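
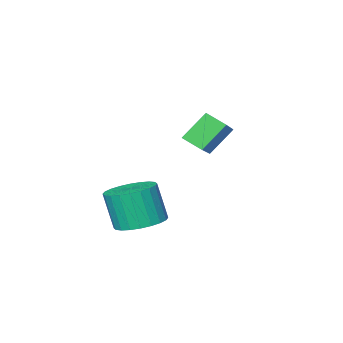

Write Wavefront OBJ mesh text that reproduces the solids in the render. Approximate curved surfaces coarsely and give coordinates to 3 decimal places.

v -0.972 -4.265 0.424
v 0.229 -2.91 1.407
v -1.372 -3.604 0.002
v -0.171 -2.249 0.985
v -0.049 -4.351 -0.585
v 1.152 -2.996 0.398
v -0.449 -3.69 -1.007
v 0.752 -2.335 -0.024
v 3.277 -2.186 -2.815
v 4.204 -2.281 -2.938
v 4.351 -2.749 -1.468
v 3.423 -2.654 -1.345
v 4.182 -1.933 -2.825
v 4.329 -2.401 -1.355
v 4.022 -1.623 -2.71
v 4.169 -2.091 -1.24
v 3.749 -1.399 -2.612
v 3.896 -1.867 -1.141
v 3.404 -1.295 -2.544
v 3.551 -1.763 -1.074
v 3.039 -1.326 -2.518
v 3.186 -1.794 -1.048
v 2.711 -1.489 -2.537
v 2.858 -1.957 -1.066
v 2.469 -1.757 -2.598
v 2.616 -2.225 -1.128
v 2.349 -2.091 -2.692
v 2.496 -2.559 -1.222
v 2.371 -2.439 -2.805
v 2.518 -2.907 -1.335
v 2.531 -2.749 -2.92
v 2.678 -3.217 -1.45
v 2.804 -2.973 -3.019
v 2.951 -3.441 -1.548
v 3.149 -3.077 -3.086
v 3.296 -3.545 -1.616
v 3.514 -3.046 -3.112
v 3.661 -3.514 -1.642
v 3.842 -2.883 -3.094
v 3.989 -3.351 -1.623
v 4.084 -2.615 -3.032
v 4.231 -3.083 -1.562
f 2 4 1
f 5 2 1
f 1 4 3
f 3 5 1
f 2 8 4
f 6 2 5
f 6 8 2
f 4 8 3
f 7 5 3
f 3 8 7
f 7 6 5
f 8 6 7
f 10 9 13
f 10 13 11
f 11 13 14
f 11 14 12
f 13 9 15
f 13 15 14
f 14 15 16
f 14 16 12
f 15 9 17
f 15 17 16
f 16 17 18
f 16 18 12
f 17 9 19
f 17 19 18
f 18 19 20
f 18 20 12
f 19 9 21
f 19 21 20
f 20 21 22
f 20 22 12
f 21 9 23
f 21 23 22
f 22 23 24
f 22 24 12
f 23 9 25
f 23 25 24
f 24 25 26
f 24 26 12
f 25 9 27
f 25 27 26
f 26 27 28
f 26 28 12
f 27 9 29
f 27 29 28
f 28 29 30
f 28 30 12
f 29 9 31
f 29 31 30
f 30 31 32
f 30 32 12
f 31 9 33
f 31 33 32
f 32 33 34
f 32 34 12
f 33 9 35
f 33 35 34
f 34 35 36
f 34 36 12
f 35 9 37
f 35 37 36
f 36 37 38
f 36 38 12
f 37 9 39
f 37 39 38
f 38 39 40
f 38 40 12
f 39 9 41
f 39 41 40
f 40 41 42
f 40 42 12
f 41 9 10
f 41 10 42
f 42 10 11
f 42 11 12



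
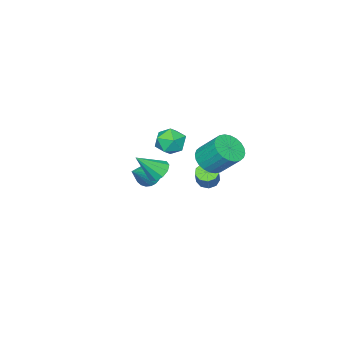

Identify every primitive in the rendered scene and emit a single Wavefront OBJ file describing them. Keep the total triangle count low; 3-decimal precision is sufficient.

v 2.791 0.446 2.174
v 3.125 -0.024 1.65
v 3.869 -0.206 3.446
v 3.37 0.391 1.655
v 3.394 0.827 1.858
v 3.187 1.118 2.183
v 2.829 1.152 2.504
v 2.456 0.916 2.699
v 2.212 0.501 2.694
v 2.188 0.065 2.49
v 2.395 -0.226 2.166
v 2.752 -0.26 1.845
v 1.161 2.67 3.232
v 2.075 3.005 3.053
v 1.893 4.205 4.368
v 0.979 3.87 4.548
v 1.865 3.229 2.819
v 1.684 4.43 4.134
v 1.548 3.369 2.648
v 1.367 4.569 3.963
v 1.172 3.402 2.566
v 0.991 4.602 3.881
v 0.795 3.323 2.585
v 0.613 4.524 3.901
v 0.473 3.146 2.703
v 0.291 4.346 4.018
v 0.255 2.895 2.901
v 0.074 4.096 4.217
v 0.176 2.611 3.15
v -0.006 3.811 4.466
v 0.247 2.335 3.412
v 0.065 3.535 4.727
v 0.456 2.11 3.646
v 0.275 3.311 4.961
v 0.773 1.971 3.817
v 0.592 3.171 5.132
v 1.149 1.938 3.899
v 0.968 3.138 5.214
v 1.527 2.016 3.879
v 1.345 3.217 5.195
v 1.849 2.194 3.762
v 1.667 3.394 5.077
v 2.066 2.444 3.563
v 1.885 3.645 4.879
v 2.146 2.729 3.314
v 1.964 3.929 4.63
v -0.849 -3.718 -1.611
v -0.533 -3.198 -2.146
v 0.729 -3.502 -0.469
v -0.708 -2.993 -1.943
v -0.907 -2.913 -1.683
v -1.096 -2.973 -1.411
v -1.242 -3.161 -1.173
v -1.32 -3.446 -1.011
v -1.317 -3.777 -0.953
v -1.233 -4.099 -1.008
v -1.083 -4.354 -1.168
v -0.892 -4.5 -1.404
v -0.694 -4.51 -1.676
v -0.522 -4.383 -1.937
v -0.407 -4.142 -2.141
v -0.369 -3.827 -2.254
v -0.413 -3.493 -2.256
v -1.388 0.315 -0.493
v -0.813 0.303 -0.836
v -0.156 0.794 0.25
v -0.732 0.805 0.593
v -1.021 0.708 -0.892
v -0.364 1.198 0.193
v -1.401 0.928 -0.762
v -0.745 1.418 0.324
v -1.775 0.862 -0.506
v -1.119 1.352 0.58
v -1.968 0.539 -0.244
v -1.312 1.03 0.842
v -1.89 0.112 -0.098
v -1.234 0.602 0.988
v -1.577 -0.22 -0.137
v -0.921 0.27 0.949
v -1.176 -0.302 -0.343
v -0.519 0.188 0.743
v -0.874 -0.096 -0.618
v -0.217 0.395 0.467
v 0.255 -0.745 2.942
v 0.648 -1.108 2.086
v -1.048 -1.712 2.754
v -0.655 -2.075 1.898
v -0.227 -2.298 2.784
v 0.579 -1.7 2.901
v -0.979 -1.12 1.939
v -0.173 -0.522 2.056
v -0.114 -1.34 1.466
v 0.35 -2.068 1.989
v -0.75 -0.752 2.851
v -0.286 -1.48 3.374
f 2 1 4
f 2 4 3
f 4 1 5
f 4 5 3
f 5 1 6
f 5 6 3
f 6 1 7
f 6 7 3
f 7 1 8
f 7 8 3
f 8 1 9
f 8 9 3
f 9 1 10
f 9 10 3
f 10 1 11
f 10 11 3
f 11 1 12
f 11 12 3
f 12 1 2
f 12 2 3
f 14 13 17
f 14 17 15
f 15 17 18
f 15 18 16
f 17 13 19
f 17 19 18
f 18 19 20
f 18 20 16
f 19 13 21
f 19 21 20
f 20 21 22
f 20 22 16
f 21 13 23
f 21 23 22
f 22 23 24
f 22 24 16
f 23 13 25
f 23 25 24
f 24 25 26
f 24 26 16
f 25 13 27
f 25 27 26
f 26 27 28
f 26 28 16
f 27 13 29
f 27 29 28
f 28 29 30
f 28 30 16
f 29 13 31
f 29 31 30
f 30 31 32
f 30 32 16
f 31 13 33
f 31 33 32
f 32 33 34
f 32 34 16
f 33 13 35
f 33 35 34
f 34 35 36
f 34 36 16
f 35 13 37
f 35 37 36
f 36 37 38
f 36 38 16
f 37 13 39
f 37 39 38
f 38 39 40
f 38 40 16
f 39 13 41
f 39 41 40
f 40 41 42
f 40 42 16
f 41 13 43
f 41 43 42
f 42 43 44
f 42 44 16
f 43 13 45
f 43 45 44
f 44 45 46
f 44 46 16
f 45 13 14
f 45 14 46
f 46 14 15
f 46 15 16
f 48 47 50
f 48 50 49
f 50 47 51
f 50 51 49
f 51 47 52
f 51 52 49
f 52 47 53
f 52 53 49
f 53 47 54
f 53 54 49
f 54 47 55
f 54 55 49
f 55 47 56
f 55 56 49
f 56 47 57
f 56 57 49
f 57 47 58
f 57 58 49
f 58 47 59
f 58 59 49
f 59 47 60
f 59 60 49
f 60 47 61
f 60 61 49
f 61 47 62
f 61 62 49
f 62 47 63
f 62 63 49
f 63 47 48
f 63 48 49
f 65 64 68
f 65 68 66
f 66 68 69
f 66 69 67
f 68 64 70
f 68 70 69
f 69 70 71
f 69 71 67
f 70 64 72
f 70 72 71
f 71 72 73
f 71 73 67
f 72 64 74
f 72 74 73
f 73 74 75
f 73 75 67
f 74 64 76
f 74 76 75
f 75 76 77
f 75 77 67
f 76 64 78
f 76 78 77
f 77 78 79
f 77 79 67
f 78 64 80
f 78 80 79
f 79 80 81
f 79 81 67
f 80 64 82
f 80 82 81
f 81 82 83
f 81 83 67
f 82 64 65
f 82 65 83
f 83 65 66
f 83 66 67
f 84 95 89
f 84 89 85
f 84 85 91
f 84 91 94
f 84 94 95
f 85 89 93
f 89 95 88
f 95 94 86
f 94 91 90
f 91 85 92
f 87 93 88
f 87 88 86
f 87 86 90
f 87 90 92
f 87 92 93
f 88 93 89
f 86 88 95
f 90 86 94
f 92 90 91
f 93 92 85



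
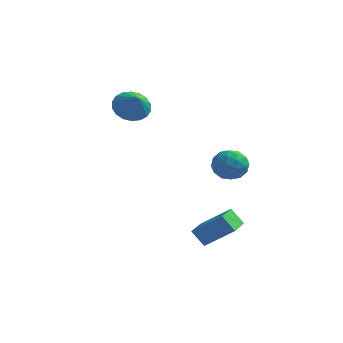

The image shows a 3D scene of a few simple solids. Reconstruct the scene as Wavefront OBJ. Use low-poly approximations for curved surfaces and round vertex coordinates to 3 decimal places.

v -3.008 0.06 2.339
v -2.233 0.753 2.325
v -2.312 -0.7 3.301
v -2.512 0.917 2.656
v -2.89 0.911 2.924
v -3.29 0.736 3.076
v -3.635 0.428 3.082
v -3.856 0.046 2.941
v -3.909 -0.333 2.68
v -3.783 -0.634 2.352
v -3.504 -0.798 2.021
v -3.127 -0.792 1.753
v -2.726 -0.617 1.601
v -2.381 -0.309 1.595
v -2.16 0.073 1.736
v -2.108 0.452 1.997
v 3.055 -0.799 0.319
v 3.801 -1.355 -0.046
v 1.979 -1.825 -0.314
v 2.725 -2.381 -0.679
v 2.569 -2.34 0.307
v 3.234 -1.705 0.698
v 2.546 -1.475 -1.058
v 3.211 -0.84 -0.667
v 3.486 -1.773 -0.897
v 3.5 -2.307 -0.053
v 2.28 -0.873 -0.307
v 2.294 -1.407 0.537
v 3.522 -0.986 0.192
v 2.258 -2.194 -0.552
v 2.166 -2.169 0.028
v 2.604 -2.496 -0.187
v 3.189 -1.193 0.629
v 3.627 -1.519 0.415
v 2.904 -2.098 0.622
v 2.153 -1.661 -0.775
v 2.591 -1.987 -0.989
v 3.176 -0.684 -0.173
v 3.614 -1.011 -0.388
v 2.876 -1.082 -0.982
v 3.775 -1.559 -0.523
v 3.143 -2.162 -0.895
v 3.038 -1.63 -1.118
v 3.429 -1.257 -0.888
v 3.784 -1.873 -0.027
v 3.151 -2.477 -0.399
v 3.06 -2.452 0.181
v 3.451 -2.079 0.41
v 3.599 -2.119 -0.527
v 2.629 -0.703 0.039
v 1.996 -1.307 -0.333
v 2.329 -1.101 -0.77
v 2.72 -0.728 -0.541
v 2.637 -1.018 0.535
v 2.005 -1.621 0.163
v 2.351 -1.923 0.528
v 2.742 -1.55 0.758
v 2.181 -1.061 0.167
v 1.643 -3.667 -4.075
v 3.165 -3.512 -2.834
v 1.617 -2.255 -4.219
v 3.139 -2.099 -2.978
v 2.341 -3.741 -4.922
v 3.863 -3.585 -3.681
v 2.315 -2.328 -5.066
v 3.837 -2.173 -3.825
f 2 1 4
f 2 4 3
f 4 1 5
f 4 5 3
f 5 1 6
f 5 6 3
f 6 1 7
f 6 7 3
f 7 1 8
f 7 8 3
f 8 1 9
f 8 9 3
f 9 1 10
f 9 10 3
f 10 1 11
f 10 11 3
f 11 1 12
f 11 12 3
f 12 1 13
f 12 13 3
f 13 1 14
f 13 14 3
f 14 1 15
f 14 15 3
f 15 1 16
f 15 16 3
f 16 1 2
f 16 2 3
f 17 54 33
f 54 28 57
f 33 57 22
f 54 57 33
f 17 33 29
f 33 22 34
f 29 34 18
f 33 34 29
f 17 29 38
f 29 18 39
f 38 39 24
f 29 39 38
f 17 38 50
f 38 24 53
f 50 53 27
f 38 53 50
f 17 50 54
f 50 27 58
f 54 58 28
f 50 58 54
f 18 34 45
f 34 22 48
f 45 48 26
f 34 48 45
f 22 57 35
f 57 28 56
f 35 56 21
f 57 56 35
f 28 58 55
f 58 27 51
f 55 51 19
f 58 51 55
f 27 53 52
f 53 24 40
f 52 40 23
f 53 40 52
f 24 39 44
f 39 18 41
f 44 41 25
f 39 41 44
f 20 46 32
f 46 26 47
f 32 47 21
f 46 47 32
f 20 32 30
f 32 21 31
f 30 31 19
f 32 31 30
f 20 30 37
f 30 19 36
f 37 36 23
f 30 36 37
f 20 37 42
f 37 23 43
f 42 43 25
f 37 43 42
f 20 42 46
f 42 25 49
f 46 49 26
f 42 49 46
f 21 47 35
f 47 26 48
f 35 48 22
f 47 48 35
f 19 31 55
f 31 21 56
f 55 56 28
f 31 56 55
f 23 36 52
f 36 19 51
f 52 51 27
f 36 51 52
f 25 43 44
f 43 23 40
f 44 40 24
f 43 40 44
f 26 49 45
f 49 25 41
f 45 41 18
f 49 41 45
f 60 62 59
f 63 60 59
f 59 62 61
f 61 63 59
f 60 66 62
f 64 60 63
f 64 66 60
f 62 66 61
f 65 63 61
f 61 66 65
f 65 64 63
f 66 64 65



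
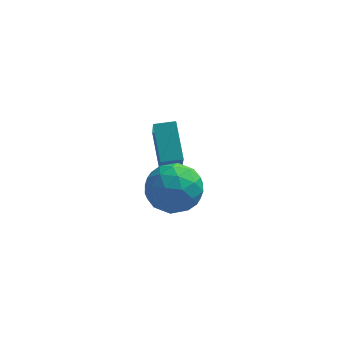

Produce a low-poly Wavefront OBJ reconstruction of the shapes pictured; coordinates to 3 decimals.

v -2.574 2.808 0.254
v -2.405 1.471 1.904
v -2.98 4.15 1.384
v -2.81 2.813 3.033
v -1.71 3.007 0.327
v -1.54 1.67 1.976
v -2.115 4.349 1.456
v -1.946 3.012 3.106
v -2.054 -0.065 1.811
v -0.905 -0.303 1.915
v -2.455 -1.477 3.025
v -1.306 -1.715 3.129
v -1.744 -0.717 3.575
v -1.495 0.156 2.824
v -1.865 -1.936 2.116
v -1.616 -1.063 1.365
v -0.788 -1.459 2.103
v -0.713 -0.705 3.005
v -2.647 -1.075 1.935
v -2.572 -0.321 2.837
v -1.444 -0.06 1.756
v -1.916 -1.72 3.184
v -2.173 -1.133 3.446
v -1.498 -1.273 3.507
v -1.791 0.21 2.291
v -1.116 0.07 2.352
v -1.609 -0.173 3.328
v -2.244 -1.85 2.588
v -1.569 -1.99 2.649
v -1.862 -0.507 1.433
v -1.187 -0.647 1.494
v -1.751 -1.607 1.612
v -0.7 -0.879 1.928
v -0.936 -1.71 2.641
v -1.264 -1.84 2.046
v -1.118 -1.326 1.605
v -0.656 -0.436 2.458
v -0.892 -1.267 3.171
v -1.149 -0.68 3.434
v -1.003 -0.166 2.993
v -0.587 -1.116 2.568
v -2.468 -0.513 1.769
v -2.704 -1.344 2.482
v -2.357 -1.614 1.947
v -2.211 -1.1 1.506
v -2.424 -0.07 2.299
v -2.66 -0.901 3.012
v -2.242 -0.454 3.335
v -2.096 0.06 2.894
v -2.773 -0.664 2.372
f 2 4 1
f 5 2 1
f 1 4 3
f 3 5 1
f 2 8 4
f 6 2 5
f 6 8 2
f 4 8 3
f 7 5 3
f 3 8 7
f 7 6 5
f 8 6 7
f 9 46 25
f 46 20 49
f 25 49 14
f 46 49 25
f 9 25 21
f 25 14 26
f 21 26 10
f 25 26 21
f 9 21 30
f 21 10 31
f 30 31 16
f 21 31 30
f 9 30 42
f 30 16 45
f 42 45 19
f 30 45 42
f 9 42 46
f 42 19 50
f 46 50 20
f 42 50 46
f 10 26 37
f 26 14 40
f 37 40 18
f 26 40 37
f 14 49 27
f 49 20 48
f 27 48 13
f 49 48 27
f 20 50 47
f 50 19 43
f 47 43 11
f 50 43 47
f 19 45 44
f 45 16 32
f 44 32 15
f 45 32 44
f 16 31 36
f 31 10 33
f 36 33 17
f 31 33 36
f 12 38 24
f 38 18 39
f 24 39 13
f 38 39 24
f 12 24 22
f 24 13 23
f 22 23 11
f 24 23 22
f 12 22 29
f 22 11 28
f 29 28 15
f 22 28 29
f 12 29 34
f 29 15 35
f 34 35 17
f 29 35 34
f 12 34 38
f 34 17 41
f 38 41 18
f 34 41 38
f 13 39 27
f 39 18 40
f 27 40 14
f 39 40 27
f 11 23 47
f 23 13 48
f 47 48 20
f 23 48 47
f 15 28 44
f 28 11 43
f 44 43 19
f 28 43 44
f 17 35 36
f 35 15 32
f 36 32 16
f 35 32 36
f 18 41 37
f 41 17 33
f 37 33 10
f 41 33 37



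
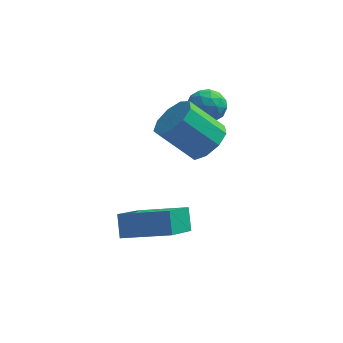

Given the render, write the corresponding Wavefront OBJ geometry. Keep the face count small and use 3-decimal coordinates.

v -0.4 -1.87 -1.67
v -0.557 -1.38 -1.006
v -0.05 -0.484 -2.609
v -0.207 0.006 -1.945
v 1.147 -1.966 -1.235
v 0.99 -1.476 -0.571
v 1.497 -0.58 -2.174
v 1.34 -0.09 -1.51
v 1.737 1.085 0.601
v 2.295 0.997 1.139
v 1.241 0.907 2.217
v 0.683 0.995 1.679
v 2.184 1.515 1.074
v 1.13 1.424 2.152
v 1.864 1.832 0.788
v 0.81 1.741 1.866
v 1.485 1.799 0.414
v 0.431 1.709 1.492
v 1.223 1.433 0.128
v 0.17 1.342 1.206
v 1.202 0.904 0.063
v 0.148 0.813 1.141
v 1.431 0.459 0.25
v 0.378 0.369 1.328
v 1.803 0.308 0.601
v 0.75 0.218 1.679
v 2.144 0.52 0.952
v 1.091 0.43 2.03
v 0.943 2.25 1.037
v 1.342 2.664 0.708
v 1.678 2.156 1.812
v 2.077 2.57 1.483
v 1.519 2.797 1.757
v 1.064 2.855 1.279
v 1.956 1.965 1.241
v 1.501 2.023 0.763
v 1.968 2.488 0.835
v 1.698 3.002 1.154
v 1.322 1.818 1.366
v 1.052 2.332 1.685
v 1.078 2.466 0.805
v 1.942 2.354 1.715
v 1.614 2.488 1.877
v 1.848 2.731 1.683
v 0.915 2.578 1.14
v 1.15 2.821 0.947
v 1.253 2.899 1.563
v 1.87 1.999 1.573
v 2.105 2.242 1.38
v 1.172 2.089 0.837
v 1.406 2.332 0.643
v 1.767 1.921 0.957
v 1.681 2.605 0.686
v 2.113 2.55 1.141
v 2.041 2.194 0.999
v 1.774 2.229 0.718
v 1.522 2.907 0.873
v 1.954 2.852 1.329
v 1.626 2.985 1.49
v 1.359 3.019 1.208
v 1.89 2.804 0.948
v 1.066 1.968 1.191
v 1.498 1.913 1.647
v 1.661 1.801 1.312
v 1.394 1.835 1.03
v 0.907 2.27 1.379
v 1.339 2.215 1.834
v 1.246 2.591 1.802
v 0.979 2.626 1.521
v 1.13 2.016 1.572
f 2 4 1
f 5 2 1
f 1 4 3
f 3 5 1
f 2 8 4
f 6 2 5
f 6 8 2
f 4 8 3
f 7 5 3
f 3 8 7
f 7 6 5
f 8 6 7
f 10 9 13
f 10 13 11
f 11 13 14
f 11 14 12
f 13 9 15
f 13 15 14
f 14 15 16
f 14 16 12
f 15 9 17
f 15 17 16
f 16 17 18
f 16 18 12
f 17 9 19
f 17 19 18
f 18 19 20
f 18 20 12
f 19 9 21
f 19 21 20
f 20 21 22
f 20 22 12
f 21 9 23
f 21 23 22
f 22 23 24
f 22 24 12
f 23 9 25
f 23 25 24
f 24 25 26
f 24 26 12
f 25 9 27
f 25 27 26
f 26 27 28
f 26 28 12
f 27 9 10
f 27 10 28
f 28 10 11
f 28 11 12
f 29 66 45
f 66 40 69
f 45 69 34
f 66 69 45
f 29 45 41
f 45 34 46
f 41 46 30
f 45 46 41
f 29 41 50
f 41 30 51
f 50 51 36
f 41 51 50
f 29 50 62
f 50 36 65
f 62 65 39
f 50 65 62
f 29 62 66
f 62 39 70
f 66 70 40
f 62 70 66
f 30 46 57
f 46 34 60
f 57 60 38
f 46 60 57
f 34 69 47
f 69 40 68
f 47 68 33
f 69 68 47
f 40 70 67
f 70 39 63
f 67 63 31
f 70 63 67
f 39 65 64
f 65 36 52
f 64 52 35
f 65 52 64
f 36 51 56
f 51 30 53
f 56 53 37
f 51 53 56
f 32 58 44
f 58 38 59
f 44 59 33
f 58 59 44
f 32 44 42
f 44 33 43
f 42 43 31
f 44 43 42
f 32 42 49
f 42 31 48
f 49 48 35
f 42 48 49
f 32 49 54
f 49 35 55
f 54 55 37
f 49 55 54
f 32 54 58
f 54 37 61
f 58 61 38
f 54 61 58
f 33 59 47
f 59 38 60
f 47 60 34
f 59 60 47
f 31 43 67
f 43 33 68
f 67 68 40
f 43 68 67
f 35 48 64
f 48 31 63
f 64 63 39
f 48 63 64
f 37 55 56
f 55 35 52
f 56 52 36
f 55 52 56
f 38 61 57
f 61 37 53
f 57 53 30
f 61 53 57



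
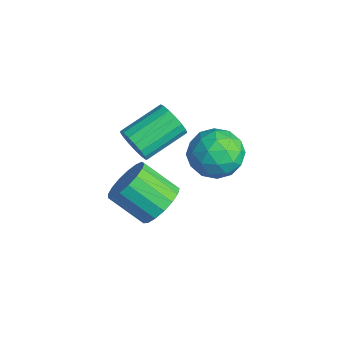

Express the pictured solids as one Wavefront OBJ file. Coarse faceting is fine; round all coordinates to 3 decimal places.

v 1.043 -2.193 3.241
v 1.436 -1.861 2.577
v 1.089 -0.015 3.295
v 0.697 -0.347 3.959
v 1.052 -1.887 2.459
v 0.706 -0.041 3.177
v 0.667 -1.983 2.52
v 0.32 -0.138 3.238
v 0.367 -2.127 2.746
v 0.021 -0.282 3.464
v 0.223 -2.286 3.086
v -0.123 -0.441 3.804
v 0.266 -2.424 3.461
v -0.08 -0.579 4.179
v 0.488 -2.509 3.786
v 0.141 -0.664 4.504
v 0.836 -2.521 3.986
v 0.49 -0.676 4.704
v 1.232 -2.458 4.015
v 0.886 -0.613 4.733
v 1.585 -2.334 3.867
v 1.239 -0.489 4.585
v 1.814 -2.178 3.576
v 1.467 -0.333 4.293
v 1.866 -2.025 3.208
v 1.519 -0.18 3.925
v 1.729 -1.911 2.847
v 1.383 -0.065 3.565
v 2.112 1.956 1.375
v 2.686 1.334 2.282
v 0.474 0.826 1.638
v 1.048 0.204 2.545
v 0.726 1.39 2.713
v 1.739 2.089 2.551
v 1.421 0.071 1.369
v 2.434 0.77 1.207
v 2.259 0.169 2.279
v 1.83 0.985 3.109
v 1.33 1.175 0.811
v 0.901 1.991 1.641
v 2.543 1.744 1.806
v 0.617 0.416 2.114
v 0.428 1.113 2.213
v 0.766 0.748 2.747
v 1.986 2.188 1.964
v 2.324 1.822 2.497
v 1.172 1.856 2.75
v 0.836 0.338 1.423
v 1.174 -0.028 1.956
v 2.394 1.412 1.173
v 2.732 1.047 1.707
v 1.988 0.304 1.17
v 2.63 0.694 2.337
v 1.667 0.03 2.491
v 1.886 -0.048 1.8
v 2.481 0.362 1.704
v 2.377 1.173 2.825
v 1.414 0.509 2.979
v 1.225 1.206 3.078
v 1.82 1.617 2.983
v 2.126 0.489 2.823
v 1.746 1.651 0.941
v 0.783 0.987 1.095
v 1.34 0.543 0.937
v 1.935 0.954 0.842
v 1.493 2.13 1.429
v 0.53 1.466 1.583
v 0.679 1.798 2.216
v 1.274 2.208 2.12
v 1.034 1.671 1.097
v 4.337 -2.399 2.588
v 5.181 -2.624 3.133
v 4.207 -3.647 4.217
v 3.363 -3.421 3.672
v 5.002 -2.221 3.354
v 4.029 -3.243 4.438
v 4.671 -1.858 3.398
v 3.698 -2.881 4.482
v 4.264 -1.619 3.258
v 3.29 -2.642 4.342
v 3.873 -1.559 2.963
v 2.899 -2.582 4.047
v 3.588 -1.691 2.583
v 2.615 -2.714 3.667
v 3.475 -1.985 2.204
v 2.502 -3.008 3.288
v 3.559 -2.374 1.913
v 2.586 -3.397 2.997
v 3.822 -2.769 1.776
v 2.848 -3.791 2.86
v 4.202 -3.078 1.826
v 3.228 -4.101 2.91
v 4.613 -3.232 2.05
v 3.64 -4.255 3.134
v 4.961 -3.195 2.397
v 3.988 -4.218 3.481
v 5.166 -2.976 2.788
v 4.193 -3.998 3.872
f 2 1 5
f 2 5 3
f 3 5 6
f 3 6 4
f 5 1 7
f 5 7 6
f 6 7 8
f 6 8 4
f 7 1 9
f 7 9 8
f 8 9 10
f 8 10 4
f 9 1 11
f 9 11 10
f 10 11 12
f 10 12 4
f 11 1 13
f 11 13 12
f 12 13 14
f 12 14 4
f 13 1 15
f 13 15 14
f 14 15 16
f 14 16 4
f 15 1 17
f 15 17 16
f 16 17 18
f 16 18 4
f 17 1 19
f 17 19 18
f 18 19 20
f 18 20 4
f 19 1 21
f 19 21 20
f 20 21 22
f 20 22 4
f 21 1 23
f 21 23 22
f 22 23 24
f 22 24 4
f 23 1 25
f 23 25 24
f 24 25 26
f 24 26 4
f 25 1 27
f 25 27 26
f 26 27 28
f 26 28 4
f 27 1 2
f 27 2 28
f 28 2 3
f 28 3 4
f 29 66 45
f 66 40 69
f 45 69 34
f 66 69 45
f 29 45 41
f 45 34 46
f 41 46 30
f 45 46 41
f 29 41 50
f 41 30 51
f 50 51 36
f 41 51 50
f 29 50 62
f 50 36 65
f 62 65 39
f 50 65 62
f 29 62 66
f 62 39 70
f 66 70 40
f 62 70 66
f 30 46 57
f 46 34 60
f 57 60 38
f 46 60 57
f 34 69 47
f 69 40 68
f 47 68 33
f 69 68 47
f 40 70 67
f 70 39 63
f 67 63 31
f 70 63 67
f 39 65 64
f 65 36 52
f 64 52 35
f 65 52 64
f 36 51 56
f 51 30 53
f 56 53 37
f 51 53 56
f 32 58 44
f 58 38 59
f 44 59 33
f 58 59 44
f 32 44 42
f 44 33 43
f 42 43 31
f 44 43 42
f 32 42 49
f 42 31 48
f 49 48 35
f 42 48 49
f 32 49 54
f 49 35 55
f 54 55 37
f 49 55 54
f 32 54 58
f 54 37 61
f 58 61 38
f 54 61 58
f 33 59 47
f 59 38 60
f 47 60 34
f 59 60 47
f 31 43 67
f 43 33 68
f 67 68 40
f 43 68 67
f 35 48 64
f 48 31 63
f 64 63 39
f 48 63 64
f 37 55 56
f 55 35 52
f 56 52 36
f 55 52 56
f 38 61 57
f 61 37 53
f 57 53 30
f 61 53 57
f 72 71 75
f 72 75 73
f 73 75 76
f 73 76 74
f 75 71 77
f 75 77 76
f 76 77 78
f 76 78 74
f 77 71 79
f 77 79 78
f 78 79 80
f 78 80 74
f 79 71 81
f 79 81 80
f 80 81 82
f 80 82 74
f 81 71 83
f 81 83 82
f 82 83 84
f 82 84 74
f 83 71 85
f 83 85 84
f 84 85 86
f 84 86 74
f 85 71 87
f 85 87 86
f 86 87 88
f 86 88 74
f 87 71 89
f 87 89 88
f 88 89 90
f 88 90 74
f 89 71 91
f 89 91 90
f 90 91 92
f 90 92 74
f 91 71 93
f 91 93 92
f 92 93 94
f 92 94 74
f 93 71 95
f 93 95 94
f 94 95 96
f 94 96 74
f 95 71 97
f 95 97 96
f 96 97 98
f 96 98 74
f 97 71 72
f 97 72 98
f 98 72 73
f 98 73 74



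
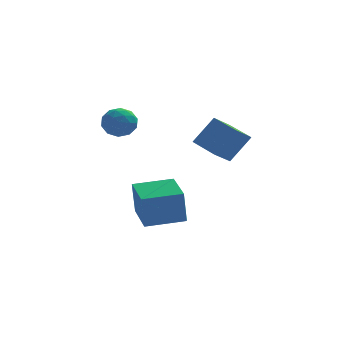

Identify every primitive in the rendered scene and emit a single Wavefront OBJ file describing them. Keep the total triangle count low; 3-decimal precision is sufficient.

v 2.341 0.13 0.524
v 3.288 0.456 1.872
v 1.396 1.225 0.923
v 2.343 1.551 2.271
v 3.057 1.009 -0.191
v 4.004 1.335 1.157
v 2.112 2.104 0.208
v 3.059 2.43 1.556
v -2.662 2.292 1.815
v -1.961 2.788 1.611
v -1.799 1.192 2.109
v -1.098 1.688 1.905
v -1.568 1.867 2.63
v -2.102 2.547 2.449
v -1.658 1.433 1.271
v -2.192 2.113 1.09
v -1.34 2.257 1.274
v -1.284 2.525 2.114
v -2.476 1.455 1.606
v -2.42 1.723 2.446
v -2.387 2.637 1.687
v -1.373 1.343 2.033
v -1.649 1.448 2.459
v -1.237 1.74 2.339
v -2.47 2.495 2.18
v -2.058 2.786 2.059
v -1.827 2.245 2.659
v -1.702 1.194 1.661
v -1.29 1.485 1.54
v -2.523 2.24 1.381
v -2.111 2.532 1.261
v -1.933 1.735 1.061
v -1.61 2.616 1.369
v -1.103 1.969 1.542
v -1.432 1.82 1.17
v -1.746 2.219 1.063
v -1.577 2.774 1.863
v -1.07 2.127 2.036
v -1.347 2.232 2.462
v -1.66 2.632 2.355
v -1.213 2.461 1.665
v -2.69 1.853 1.684
v -2.183 1.206 1.857
v -2.1 1.348 1.365
v -2.413 1.748 1.258
v -2.657 2.011 2.178
v -2.15 1.364 2.351
v -2.014 1.761 2.657
v -2.328 2.16 2.55
v -2.547 1.519 2.055
v -0.801 2.824 -4.983
v -0.941 2.634 -3.178
v -1.274 4.923 -4.798
v -1.414 4.733 -2.994
v 1.154 3.247 -4.786
v 1.014 3.057 -2.982
v 0.681 5.346 -4.602
v 0.541 5.156 -2.797
f 2 4 1
f 5 2 1
f 1 4 3
f 3 5 1
f 2 8 4
f 6 2 5
f 6 8 2
f 4 8 3
f 7 5 3
f 3 8 7
f 7 6 5
f 8 6 7
f 9 46 25
f 46 20 49
f 25 49 14
f 46 49 25
f 9 25 21
f 25 14 26
f 21 26 10
f 25 26 21
f 9 21 30
f 21 10 31
f 30 31 16
f 21 31 30
f 9 30 42
f 30 16 45
f 42 45 19
f 30 45 42
f 9 42 46
f 42 19 50
f 46 50 20
f 42 50 46
f 10 26 37
f 26 14 40
f 37 40 18
f 26 40 37
f 14 49 27
f 49 20 48
f 27 48 13
f 49 48 27
f 20 50 47
f 50 19 43
f 47 43 11
f 50 43 47
f 19 45 44
f 45 16 32
f 44 32 15
f 45 32 44
f 16 31 36
f 31 10 33
f 36 33 17
f 31 33 36
f 12 38 24
f 38 18 39
f 24 39 13
f 38 39 24
f 12 24 22
f 24 13 23
f 22 23 11
f 24 23 22
f 12 22 29
f 22 11 28
f 29 28 15
f 22 28 29
f 12 29 34
f 29 15 35
f 34 35 17
f 29 35 34
f 12 34 38
f 34 17 41
f 38 41 18
f 34 41 38
f 13 39 27
f 39 18 40
f 27 40 14
f 39 40 27
f 11 23 47
f 23 13 48
f 47 48 20
f 23 48 47
f 15 28 44
f 28 11 43
f 44 43 19
f 28 43 44
f 17 35 36
f 35 15 32
f 36 32 16
f 35 32 36
f 18 41 37
f 41 17 33
f 37 33 10
f 41 33 37
f 52 54 51
f 55 52 51
f 51 54 53
f 53 55 51
f 52 58 54
f 56 52 55
f 56 58 52
f 54 58 53
f 57 55 53
f 53 58 57
f 57 56 55
f 58 56 57



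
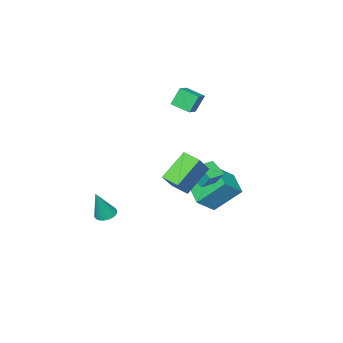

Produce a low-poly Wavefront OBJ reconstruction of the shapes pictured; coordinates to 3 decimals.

v -4.802 1.595 -2.639
v -3.677 1.349 -1.677
v -4.094 2.907 -3.131
v -2.969 2.661 -2.169
v -3.771 0.479 -4.131
v -2.646 0.233 -3.169
v -3.063 1.791 -4.623
v -1.938 1.545 -3.661
v -2.276 2.617 -1.785
v -2.322 1.686 -1.165
v -2.354 3.206 -0.908
v -2.4 2.275 -0.287
v -1.18 2.625 -1.693
v -1.226 1.694 -1.072
v -1.258 3.214 -0.815
v -1.304 2.283 -0.195
v 0.808 2.412 -0.844
v -0.68 2.521 0.473
v 0.657 3.409 -1.097
v -0.831 3.518 0.22
v 2.091 2.962 0.56
v 0.603 3.071 1.877
v 1.94 3.959 0.307
v 0.452 4.068 1.624
v -2.934 -0.962 2.778
v -3.463 -0.78 3.851
v -3.231 0.162 2.442
v -3.759 0.344 3.515
v -2.121 -0.644 3.125
v -2.649 -0.462 4.198
v -2.417 0.48 2.789
v -2.946 0.662 3.862
v 3.483 0.141 -2.808
v 4.062 0.281 -3.013
v 4.117 0.059 -1.072
v 3.971 0.505 -2.969
v 3.806 0.674 -2.901
v 3.592 0.762 -2.818
v 3.361 0.755 -2.734
v 3.149 0.655 -2.662
v 2.987 0.476 -2.611
v 2.901 0.247 -2.591
v 2.904 0.001 -2.603
v 2.995 -0.223 -2.647
v 3.16 -0.392 -2.715
v 3.374 -0.479 -2.798
v 3.605 -0.472 -2.882
v 3.818 -0.372 -2.955
v 3.979 -0.194 -3.005
v 4.065 0.036 -3.025
f 2 4 1
f 5 2 1
f 1 4 3
f 3 5 1
f 2 8 4
f 6 2 5
f 6 8 2
f 4 8 3
f 7 5 3
f 3 8 7
f 7 6 5
f 8 6 7
f 10 12 9
f 13 10 9
f 9 12 11
f 11 13 9
f 10 16 12
f 14 10 13
f 14 16 10
f 12 16 11
f 15 13 11
f 11 16 15
f 15 14 13
f 16 14 15
f 18 20 17
f 21 18 17
f 17 20 19
f 19 21 17
f 18 24 20
f 22 18 21
f 22 24 18
f 20 24 19
f 23 21 19
f 19 24 23
f 23 22 21
f 24 22 23
f 26 28 25
f 29 26 25
f 25 28 27
f 27 29 25
f 26 32 28
f 30 26 29
f 30 32 26
f 28 32 27
f 31 29 27
f 27 32 31
f 31 30 29
f 32 30 31
f 34 33 36
f 34 36 35
f 36 33 37
f 36 37 35
f 37 33 38
f 37 38 35
f 38 33 39
f 38 39 35
f 39 33 40
f 39 40 35
f 40 33 41
f 40 41 35
f 41 33 42
f 41 42 35
f 42 33 43
f 42 43 35
f 43 33 44
f 43 44 35
f 44 33 45
f 44 45 35
f 45 33 46
f 45 46 35
f 46 33 47
f 46 47 35
f 47 33 48
f 47 48 35
f 48 33 49
f 48 49 35
f 49 33 50
f 49 50 35
f 50 33 34
f 50 34 35



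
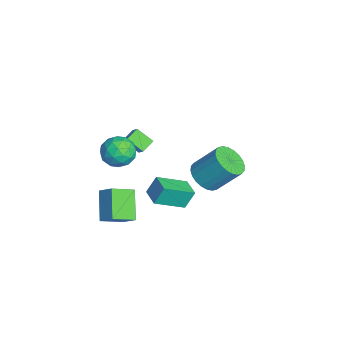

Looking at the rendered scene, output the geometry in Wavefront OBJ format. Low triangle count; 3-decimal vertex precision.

v -1.76 -1.128 2.284
v -1.217 -0.96 2.847
v -1.266 -0.342 1.572
v -0.722 -0.174 2.135
v -1.238 -1.746 1.965
v -0.694 -1.578 2.528
v -0.743 -0.96 1.253
v -0.2 -0.792 1.816
v -3.505 3.141 -3.996
v -2.434 3.044 -4.174
v -2.044 4.381 -2.562
v -3.115 4.479 -2.384
v -2.53 3.374 -4.424
v -2.14 4.711 -2.813
v -2.774 3.668 -4.61
v -2.385 5.005 -2.998
v -3.13 3.882 -4.702
v -2.74 5.22 -3.09
v -3.543 3.984 -4.686
v -3.153 5.321 -3.075
v -3.95 3.957 -4.565
v -3.56 5.295 -2.954
v -4.289 3.806 -4.358
v -3.899 5.144 -2.747
v -4.509 3.554 -4.095
v -4.119 4.891 -2.484
v -4.576 3.239 -3.818
v -4.186 4.576 -2.206
v -4.48 2.909 -3.567
v -4.09 4.246 -1.956
v -4.235 2.615 -3.382
v -3.846 3.952 -1.77
v -3.88 2.4 -3.29
v -3.49 3.738 -1.678
v -3.467 2.299 -3.305
v -3.077 3.636 -1.694
v -3.06 2.325 -3.426
v -2.67 3.663 -1.815
v -2.721 2.476 -3.633
v -2.331 3.814 -2.022
v -2.501 2.729 -3.896
v -2.111 4.066 -2.285
v 2.146 -0.978 0.567
v 1.997 -0.423 1.598
v 1.8 0.7 -0.386
v 1.651 1.255 0.645
v 3.249 -0.735 0.595
v 3.1 -0.18 1.626
v 2.903 0.943 -0.358
v 2.754 1.498 0.673
v -2.225 -1.708 -3.481
v -1.775 -3.036 -2.753
v -1.576 -1.098 -2.77
v -1.126 -2.426 -2.042
v -0.714 -1.874 -4.718
v -0.264 -3.202 -3.99
v -0.065 -1.264 -4.007
v 0.385 -2.592 -3.279
v 1.737 -1.476 3.119
v 2.135 -2.143 3.78
v 0.425 -2.457 2.92
v 0.823 -3.124 3.581
v 0.492 -2.217 3.909
v 1.302 -1.611 4.032
v 1.258 -2.989 2.668
v 2.068 -2.383 2.791
v 1.839 -3.078 3.501
v 1.366 -2.601 4.268
v 1.194 -1.999 2.432
v 0.721 -1.522 3.199
v 2.051 -1.723 3.467
v 0.509 -2.877 3.233
v 0.314 -2.344 3.426
v 0.548 -2.736 3.814
v 1.561 -1.41 3.615
v 1.796 -1.802 4.004
v 0.83 -1.846 4.079
v 0.764 -2.798 2.696
v 0.999 -3.19 3.085
v 2.012 -1.864 2.886
v 2.246 -2.256 3.274
v 1.73 -2.754 2.621
v 2.111 -2.665 3.692
v 1.34 -3.242 3.575
v 1.596 -3.163 3.038
v 2.072 -2.806 3.11
v 1.833 -2.384 4.142
v 1.062 -2.961 4.025
v 0.867 -2.428 4.218
v 1.343 -2.072 4.291
v 1.659 -2.934 3.979
v 1.498 -1.639 2.675
v 0.727 -2.216 2.558
v 1.217 -2.528 2.409
v 1.693 -2.172 2.482
v 1.22 -1.358 3.125
v 0.449 -1.935 3.008
v 0.488 -1.794 3.59
v 0.964 -1.437 3.662
v 0.901 -1.666 2.721
f 2 4 1
f 5 2 1
f 1 4 3
f 3 5 1
f 2 8 4
f 6 2 5
f 6 8 2
f 4 8 3
f 7 5 3
f 3 8 7
f 7 6 5
f 8 6 7
f 10 9 13
f 10 13 11
f 11 13 14
f 11 14 12
f 13 9 15
f 13 15 14
f 14 15 16
f 14 16 12
f 15 9 17
f 15 17 16
f 16 17 18
f 16 18 12
f 17 9 19
f 17 19 18
f 18 19 20
f 18 20 12
f 19 9 21
f 19 21 20
f 20 21 22
f 20 22 12
f 21 9 23
f 21 23 22
f 22 23 24
f 22 24 12
f 23 9 25
f 23 25 24
f 24 25 26
f 24 26 12
f 25 9 27
f 25 27 26
f 26 27 28
f 26 28 12
f 27 9 29
f 27 29 28
f 28 29 30
f 28 30 12
f 29 9 31
f 29 31 30
f 30 31 32
f 30 32 12
f 31 9 33
f 31 33 32
f 32 33 34
f 32 34 12
f 33 9 35
f 33 35 34
f 34 35 36
f 34 36 12
f 35 9 37
f 35 37 36
f 36 37 38
f 36 38 12
f 37 9 39
f 37 39 38
f 38 39 40
f 38 40 12
f 39 9 41
f 39 41 40
f 40 41 42
f 40 42 12
f 41 9 10
f 41 10 42
f 42 10 11
f 42 11 12
f 44 46 43
f 47 44 43
f 43 46 45
f 45 47 43
f 44 50 46
f 48 44 47
f 48 50 44
f 46 50 45
f 49 47 45
f 45 50 49
f 49 48 47
f 50 48 49
f 52 54 51
f 55 52 51
f 51 54 53
f 53 55 51
f 52 58 54
f 56 52 55
f 56 58 52
f 54 58 53
f 57 55 53
f 53 58 57
f 57 56 55
f 58 56 57
f 59 96 75
f 96 70 99
f 75 99 64
f 96 99 75
f 59 75 71
f 75 64 76
f 71 76 60
f 75 76 71
f 59 71 80
f 71 60 81
f 80 81 66
f 71 81 80
f 59 80 92
f 80 66 95
f 92 95 69
f 80 95 92
f 59 92 96
f 92 69 100
f 96 100 70
f 92 100 96
f 60 76 87
f 76 64 90
f 87 90 68
f 76 90 87
f 64 99 77
f 99 70 98
f 77 98 63
f 99 98 77
f 70 100 97
f 100 69 93
f 97 93 61
f 100 93 97
f 69 95 94
f 95 66 82
f 94 82 65
f 95 82 94
f 66 81 86
f 81 60 83
f 86 83 67
f 81 83 86
f 62 88 74
f 88 68 89
f 74 89 63
f 88 89 74
f 62 74 72
f 74 63 73
f 72 73 61
f 74 73 72
f 62 72 79
f 72 61 78
f 79 78 65
f 72 78 79
f 62 79 84
f 79 65 85
f 84 85 67
f 79 85 84
f 62 84 88
f 84 67 91
f 88 91 68
f 84 91 88
f 63 89 77
f 89 68 90
f 77 90 64
f 89 90 77
f 61 73 97
f 73 63 98
f 97 98 70
f 73 98 97
f 65 78 94
f 78 61 93
f 94 93 69
f 78 93 94
f 67 85 86
f 85 65 82
f 86 82 66
f 85 82 86
f 68 91 87
f 91 67 83
f 87 83 60
f 91 83 87



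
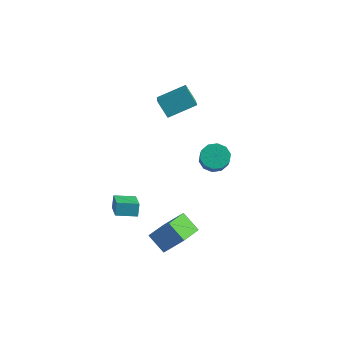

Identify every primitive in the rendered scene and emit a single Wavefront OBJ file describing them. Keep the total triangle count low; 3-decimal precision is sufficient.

v -3.423 -2.09 -3.076
v -3.549 -1.706 -2.295
v -2.356 -1.355 -3.265
v -2.482 -0.971 -2.484
v -2.418 -3.349 -2.296
v -2.544 -2.965 -1.515
v -1.351 -2.614 -2.485
v -1.477 -2.23 -1.704
v 0.852 2.332 -0.09
v 1.696 2.486 -0.363
v 2.151 1.802 0.657
v 1.308 1.648 0.93
v 1.548 2.899 -0.02
v 2.003 2.215 1
v 1.134 3.095 0.295
v 1.589 2.411 1.316
v 0.613 2.999 0.464
v 1.068 2.315 1.484
v 0.183 2.649 0.421
v 0.638 1.965 1.441
v 0.009 2.178 0.183
v 0.464 1.494 1.203
v 0.157 1.765 -0.16
v 0.612 1.081 0.86
v 0.571 1.569 -0.476
v 1.026 0.885 0.545
v 1.092 1.665 -0.644
v 1.547 0.981 0.376
v 1.522 2.015 -0.601
v 1.977 1.331 0.419
v -2.79 2.092 3.805
v -1.57 3.379 4.539
v -3.721 3.574 2.755
v -2.5 4.861 3.49
v -2 1.899 2.83
v -0.779 3.186 3.565
v -2.93 3.381 1.781
v -1.71 4.668 2.515
v -0.614 -2.69 -3.856
v 0.517 -2.326 -2.477
v -0.625 -0.996 -4.295
v 0.506 -0.632 -2.916
v 0.514 -2.908 -4.724
v 1.645 -2.544 -3.345
v 0.503 -1.214 -5.163
v 1.634 -0.85 -3.784
f 2 4 1
f 5 2 1
f 1 4 3
f 3 5 1
f 2 8 4
f 6 2 5
f 6 8 2
f 4 8 3
f 7 5 3
f 3 8 7
f 7 6 5
f 8 6 7
f 10 9 13
f 10 13 11
f 11 13 14
f 11 14 12
f 13 9 15
f 13 15 14
f 14 15 16
f 14 16 12
f 15 9 17
f 15 17 16
f 16 17 18
f 16 18 12
f 17 9 19
f 17 19 18
f 18 19 20
f 18 20 12
f 19 9 21
f 19 21 20
f 20 21 22
f 20 22 12
f 21 9 23
f 21 23 22
f 22 23 24
f 22 24 12
f 23 9 25
f 23 25 24
f 24 25 26
f 24 26 12
f 25 9 27
f 25 27 26
f 26 27 28
f 26 28 12
f 27 9 29
f 27 29 28
f 28 29 30
f 28 30 12
f 29 9 10
f 29 10 30
f 30 10 11
f 30 11 12
f 32 34 31
f 35 32 31
f 31 34 33
f 33 35 31
f 32 38 34
f 36 32 35
f 36 38 32
f 34 38 33
f 37 35 33
f 33 38 37
f 37 36 35
f 38 36 37
f 40 42 39
f 43 40 39
f 39 42 41
f 41 43 39
f 40 46 42
f 44 40 43
f 44 46 40
f 42 46 41
f 45 43 41
f 41 46 45
f 45 44 43
f 46 44 45



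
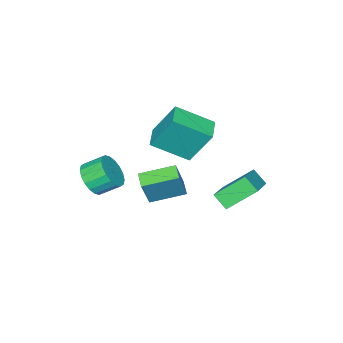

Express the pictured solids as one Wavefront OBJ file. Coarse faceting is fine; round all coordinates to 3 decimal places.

v -3.961 1.66 -3.673
v -3.942 0.922 -3.029
v -5.048 2.612 -2.55
v -5.028 1.874 -1.906
v -2.232 2.526 -2.734
v -2.212 1.788 -2.09
v -3.318 3.478 -1.611
v -3.299 2.74 -0.967
v -1.02 -1.273 -2.606
v -0.334 -1.149 -1.001
v -2.29 -0.095 -2.154
v -1.604 0.028 -0.549
v -0.516 -0.628 -2.871
v 0.17 -0.505 -1.266
v -1.786 0.549 -2.419
v -1.1 0.673 -0.814
v -1.566 -1.331 1.27
v -2.015 -0.35 3.107
v -2.695 0.069 0.246
v -3.144 1.051 2.082
v -0.576 -0.631 1.138
v -1.025 0.351 2.974
v -1.705 0.77 0.113
v -2.154 1.751 1.95
v 1.768 -2.064 -0.617
v 2.305 -1.378 -0.943
v 1.709 -0.61 -0.309
v 1.172 -1.296 0.017
v 1.995 -1.391 -1.217
v 1.399 -0.624 -0.584
v 1.641 -1.538 -1.373
v 1.045 -0.77 -0.739
v 1.312 -1.788 -1.379
v 0.716 -1.021 -0.745
v 1.073 -2.094 -1.234
v 0.477 -1.326 -0.6
v 0.972 -2.393 -0.967
v 0.376 -1.626 -0.333
v 1.028 -2.627 -0.63
v 0.432 -1.86 0.003
v 1.231 -2.75 -0.291
v 0.635 -1.982 0.343
v 1.541 -2.736 -0.016
v 0.945 -1.969 0.617
v 1.895 -2.59 0.139
v 1.299 -1.822 0.773
v 2.224 -2.339 0.145
v 1.628 -1.572 0.779
v 2.463 -2.034 0
v 1.867 -1.266 0.634
v 2.564 -1.734 -0.267
v 1.968 -0.967 0.367
v 2.508 -1.5 -0.603
v 1.912 -0.733 0.03
f 2 4 1
f 5 2 1
f 1 4 3
f 3 5 1
f 2 8 4
f 6 2 5
f 6 8 2
f 4 8 3
f 7 5 3
f 3 8 7
f 7 6 5
f 8 6 7
f 10 12 9
f 13 10 9
f 9 12 11
f 11 13 9
f 10 16 12
f 14 10 13
f 14 16 10
f 12 16 11
f 15 13 11
f 11 16 15
f 15 14 13
f 16 14 15
f 18 20 17
f 21 18 17
f 17 20 19
f 19 21 17
f 18 24 20
f 22 18 21
f 22 24 18
f 20 24 19
f 23 21 19
f 19 24 23
f 23 22 21
f 24 22 23
f 26 25 29
f 26 29 27
f 27 29 30
f 27 30 28
f 29 25 31
f 29 31 30
f 30 31 32
f 30 32 28
f 31 25 33
f 31 33 32
f 32 33 34
f 32 34 28
f 33 25 35
f 33 35 34
f 34 35 36
f 34 36 28
f 35 25 37
f 35 37 36
f 36 37 38
f 36 38 28
f 37 25 39
f 37 39 38
f 38 39 40
f 38 40 28
f 39 25 41
f 39 41 40
f 40 41 42
f 40 42 28
f 41 25 43
f 41 43 42
f 42 43 44
f 42 44 28
f 43 25 45
f 43 45 44
f 44 45 46
f 44 46 28
f 45 25 47
f 45 47 46
f 46 47 48
f 46 48 28
f 47 25 49
f 47 49 48
f 48 49 50
f 48 50 28
f 49 25 51
f 49 51 50
f 50 51 52
f 50 52 28
f 51 25 53
f 51 53 52
f 52 53 54
f 52 54 28
f 53 25 26
f 53 26 54
f 54 26 27
f 54 27 28



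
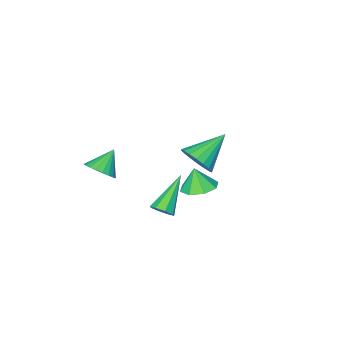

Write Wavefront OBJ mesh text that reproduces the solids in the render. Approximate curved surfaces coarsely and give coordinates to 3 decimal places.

v 2.791 -3.738 -1.229
v 3.367 -3.708 -0.645
v 1.849 -3.902 -0.291
v 3.279 -3.38 -0.676
v 3.108 -3.113 -0.802
v 2.881 -2.955 -1.001
v 2.639 -2.932 -1.241
v 2.424 -3.048 -1.478
v 2.272 -3.284 -1.672
v 2.21 -3.598 -1.789
v 2.248 -3.936 -1.81
v 2.381 -4.24 -1.73
v 2.584 -4.457 -1.564
v 2.823 -4.55 -1.339
v 3.057 -4.502 -1.096
v 3.245 -4.322 -0.875
v 3.355 -4.041 -0.716
v -0.398 -0.6 -1.972
v 0.442 -0.283 -1.907
v -0.362 -0.92 -0.868
v -0.032 0.193 -1.754
v -0.72 0.204 -1.728
v -1.22 -0.255 -1.845
v -1.238 -0.917 -2.037
v -0.764 -1.393 -2.19
v -0.076 -1.404 -2.216
v 0.424 -0.944 -2.099
v 4.041 2.302 0.588
v 4.411 2.339 1.02
v 2.599 1.778 1.872
v 4.206 2.717 0.943
v 3.904 2.851 0.658
v 3.682 2.663 0.333
v 3.671 2.264 0.157
v 3.876 1.887 0.234
v 4.178 1.753 0.518
v 4.4 1.94 0.844
v -1.271 -1.854 -1.385
v -0.792 -2.165 -0.627
v -2.949 -1.826 -0.315
v -0.762 -1.745 -0.59
v -0.833 -1.346 -0.712
v -0.991 -1.048 -0.966
v -1.204 -0.909 -1.304
v -1.431 -0.958 -1.658
v -1.626 -1.183 -1.958
v -1.751 -1.542 -2.144
v -1.78 -1.962 -2.18
v -1.709 -2.361 -2.059
v -1.552 -2.659 -1.804
v -1.338 -2.798 -1.466
v -1.112 -2.749 -1.113
v -0.917 -2.524 -0.813
f 2 1 4
f 2 4 3
f 4 1 5
f 4 5 3
f 5 1 6
f 5 6 3
f 6 1 7
f 6 7 3
f 7 1 8
f 7 8 3
f 8 1 9
f 8 9 3
f 9 1 10
f 9 10 3
f 10 1 11
f 10 11 3
f 11 1 12
f 11 12 3
f 12 1 13
f 12 13 3
f 13 1 14
f 13 14 3
f 14 1 15
f 14 15 3
f 15 1 16
f 15 16 3
f 16 1 17
f 16 17 3
f 17 1 2
f 17 2 3
f 19 18 21
f 19 21 20
f 21 18 22
f 21 22 20
f 22 18 23
f 22 23 20
f 23 18 24
f 23 24 20
f 24 18 25
f 24 25 20
f 25 18 26
f 25 26 20
f 26 18 27
f 26 27 20
f 27 18 19
f 27 19 20
f 29 28 31
f 29 31 30
f 31 28 32
f 31 32 30
f 32 28 33
f 32 33 30
f 33 28 34
f 33 34 30
f 34 28 35
f 34 35 30
f 35 28 36
f 35 36 30
f 36 28 37
f 36 37 30
f 37 28 29
f 37 29 30
f 39 38 41
f 39 41 40
f 41 38 42
f 41 42 40
f 42 38 43
f 42 43 40
f 43 38 44
f 43 44 40
f 44 38 45
f 44 45 40
f 45 38 46
f 45 46 40
f 46 38 47
f 46 47 40
f 47 38 48
f 47 48 40
f 48 38 49
f 48 49 40
f 49 38 50
f 49 50 40
f 50 38 51
f 50 51 40
f 51 38 52
f 51 52 40
f 52 38 53
f 52 53 40
f 53 38 39
f 53 39 40



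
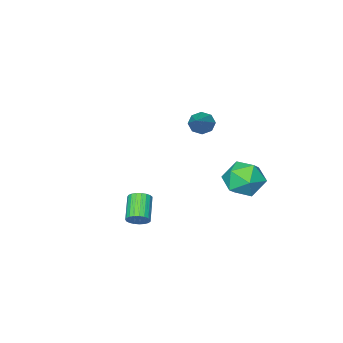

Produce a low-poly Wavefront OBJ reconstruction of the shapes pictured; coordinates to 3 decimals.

v 3.967 0.651 1.224
v 4.368 0.305 1.248
v 3.634 -0.496 1.98
v 3.233 -0.151 1.956
v 4.406 0.432 1.424
v 3.672 -0.37 2.156
v 4.368 0.596 1.566
v 3.634 -0.205 2.298
v 4.261 0.77 1.649
v 3.527 -0.031 2.381
v 4.102 0.923 1.658
v 3.369 0.122 2.39
v 3.921 1.029 1.592
v 3.187 0.228 2.324
v 3.747 1.07 1.463
v 3.014 0.269 2.195
v 3.611 1.038 1.292
v 2.878 0.237 2.024
v 3.537 0.939 1.109
v 2.804 0.138 1.842
v 3.537 0.79 0.947
v 2.804 -0.011 1.679
v 3.612 0.618 0.832
v 2.878 -0.184 1.564
v 3.747 0.45 0.785
v 3.014 -0.351 1.517
v 3.921 0.318 0.814
v 3.187 -0.483 1.546
v 4.103 0.243 0.914
v 3.369 -0.558 1.646
v 4.261 0.238 1.067
v 3.527 -0.563 1.799
v -2.175 1.792 1.813
v -1.148 1.827 2.079
v -2.032 0.113 1.481
v -1.005 0.148 1.747
v -1.751 0.272 2.492
v -1.839 1.311 2.698
v -1.341 0.629 0.862
v -1.429 1.668 1.068
v -0.632 1.109 1.491
v -0.885 0.888 2.499
v -2.295 1.052 1.061
v -2.548 0.831 2.069
v -2.345 -2.811 3.363
v -2.144 -2.537 2.832
v -1.015 -1.629 4.477
v -2.517 -2.304 3.03
v -2.789 -2.368 3.423
v -2.801 -2.692 3.78
v -2.546 -3.085 3.893
v -2.173 -3.318 3.695
v -1.901 -3.254 3.302
v -1.889 -2.931 2.945
f 2 1 5
f 2 5 3
f 3 5 6
f 3 6 4
f 5 1 7
f 5 7 6
f 6 7 8
f 6 8 4
f 7 1 9
f 7 9 8
f 8 9 10
f 8 10 4
f 9 1 11
f 9 11 10
f 10 11 12
f 10 12 4
f 11 1 13
f 11 13 12
f 12 13 14
f 12 14 4
f 13 1 15
f 13 15 14
f 14 15 16
f 14 16 4
f 15 1 17
f 15 17 16
f 16 17 18
f 16 18 4
f 17 1 19
f 17 19 18
f 18 19 20
f 18 20 4
f 19 1 21
f 19 21 20
f 20 21 22
f 20 22 4
f 21 1 23
f 21 23 22
f 22 23 24
f 22 24 4
f 23 1 25
f 23 25 24
f 24 25 26
f 24 26 4
f 25 1 27
f 25 27 26
f 26 27 28
f 26 28 4
f 27 1 29
f 27 29 28
f 28 29 30
f 28 30 4
f 29 1 31
f 29 31 30
f 30 31 32
f 30 32 4
f 31 1 2
f 31 2 32
f 32 2 3
f 32 3 4
f 33 44 38
f 33 38 34
f 33 34 40
f 33 40 43
f 33 43 44
f 34 38 42
f 38 44 37
f 44 43 35
f 43 40 39
f 40 34 41
f 36 42 37
f 36 37 35
f 36 35 39
f 36 39 41
f 36 41 42
f 37 42 38
f 35 37 44
f 39 35 43
f 41 39 40
f 42 41 34
f 46 45 48
f 46 48 47
f 48 45 49
f 48 49 47
f 49 45 50
f 49 50 47
f 50 45 51
f 50 51 47
f 51 45 52
f 51 52 47
f 52 45 53
f 52 53 47
f 53 45 54
f 53 54 47
f 54 45 46
f 54 46 47



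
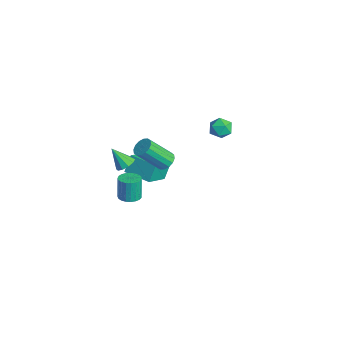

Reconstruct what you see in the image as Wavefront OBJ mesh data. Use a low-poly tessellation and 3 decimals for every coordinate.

v -3.453 3.872 -1.932
v -3.048 3.356 -1.739
v -3.912 3.224 -2.701
v -3.507 2.708 -2.508
v -4.004 2.927 -2.092
v -3.72 3.327 -1.617
v -3.24 3.253 -2.823
v -2.956 3.653 -2.348
v -2.916 2.974 -2.29
v -3.388 2.772 -1.838
v -3.572 3.808 -2.602
v -4.044 3.606 -2.15
v -0.79 -0.694 -1.391
v -0.299 -0.523 -1.182
v -0.46 -1.674 0.14
v -0.95 -1.846 -0.069
v -0.498 -0.352 -1.057
v -0.658 -1.504 0.264
v -0.774 -0.273 -1.022
v -0.935 -1.424 0.3
v -1.055 -0.307 -1.085
v -1.215 -1.458 0.236
v -1.265 -0.445 -1.231
v -1.425 -1.596 0.091
v -1.347 -0.649 -1.419
v -1.508 -1.8 -0.097
v -1.28 -0.866 -1.6
v -1.441 -2.017 -0.278
v -1.082 -1.036 -1.724
v -1.242 -2.188 -0.403
v -0.805 -1.116 -1.76
v -0.966 -2.267 -0.438
v -0.525 -1.082 -1.696
v -0.685 -2.233 -0.375
v -0.315 -0.944 -1.551
v -0.475 -2.095 -0.229
v -0.232 -0.74 -1.363
v -0.393 -1.891 -0.041
v -4.103 -0.849 -4.74
v -4.388 -0.392 -3.804
v -2.858 0.004 -4.778
v -3.142 0.461 -3.842
v -3.318 -1.961 -3.958
v -3.602 -1.504 -3.022
v -2.072 -1.108 -3.996
v -2.357 -0.651 -3.06
v 2.552 -3.747 -0.264
v 2.849 -3.273 -0.251
v 2.645 -3.178 0.918
v 2.348 -3.653 0.904
v 2.634 -3.194 -0.295
v 2.43 -3.1 0.874
v 2.405 -3.211 -0.333
v 2.201 -3.117 0.835
v 2.202 -3.321 -0.36
v 1.997 -3.227 0.808
v 2.059 -3.505 -0.37
v 1.854 -3.41 0.798
v 2.001 -3.73 -0.362
v 1.797 -3.636 0.806
v 2.039 -3.959 -0.337
v 1.834 -3.864 0.832
v 2.165 -4.151 -0.299
v 1.961 -4.056 0.869
v 2.359 -4.273 -0.256
v 2.154 -4.178 0.913
v 2.585 -4.304 -0.213
v 2.381 -4.209 0.955
v 2.807 -4.239 -0.18
v 2.602 -4.144 0.989
v 2.984 -4.089 -0.161
v 2.779 -3.994 1.007
v 3.086 -3.88 -0.16
v 2.882 -3.785 1.008
v 3.096 -3.648 -0.177
v 2.892 -3.553 0.991
v 3.013 -3.433 -0.209
v 2.808 -3.338 0.959
v -3.167 -1.935 -3.23
v -2.808 -1.661 -2.883
v -3.693 -2.485 -2.25
v -3.094 -1.46 -2.924
v -3.408 -1.441 -3.082
v -3.631 -1.61 -3.296
v -3.676 -1.904 -3.485
v -3.527 -2.21 -3.577
v -3.24 -2.411 -3.536
v -2.926 -2.43 -3.378
v -2.704 -2.261 -3.164
v -2.659 -1.967 -2.975
f 1 12 6
f 1 6 2
f 1 2 8
f 1 8 11
f 1 11 12
f 2 6 10
f 6 12 5
f 12 11 3
f 11 8 7
f 8 2 9
f 4 10 5
f 4 5 3
f 4 3 7
f 4 7 9
f 4 9 10
f 5 10 6
f 3 5 12
f 7 3 11
f 9 7 8
f 10 9 2
f 14 13 17
f 14 17 15
f 15 17 18
f 15 18 16
f 17 13 19
f 17 19 18
f 18 19 20
f 18 20 16
f 19 13 21
f 19 21 20
f 20 21 22
f 20 22 16
f 21 13 23
f 21 23 22
f 22 23 24
f 22 24 16
f 23 13 25
f 23 25 24
f 24 25 26
f 24 26 16
f 25 13 27
f 25 27 26
f 26 27 28
f 26 28 16
f 27 13 29
f 27 29 28
f 28 29 30
f 28 30 16
f 29 13 31
f 29 31 30
f 30 31 32
f 30 32 16
f 31 13 33
f 31 33 32
f 32 33 34
f 32 34 16
f 33 13 35
f 33 35 34
f 34 35 36
f 34 36 16
f 35 13 37
f 35 37 36
f 36 37 38
f 36 38 16
f 37 13 14
f 37 14 38
f 38 14 15
f 38 15 16
f 40 42 39
f 43 40 39
f 39 42 41
f 41 43 39
f 40 46 42
f 44 40 43
f 44 46 40
f 42 46 41
f 45 43 41
f 41 46 45
f 45 44 43
f 46 44 45
f 48 47 51
f 48 51 49
f 49 51 52
f 49 52 50
f 51 47 53
f 51 53 52
f 52 53 54
f 52 54 50
f 53 47 55
f 53 55 54
f 54 55 56
f 54 56 50
f 55 47 57
f 55 57 56
f 56 57 58
f 56 58 50
f 57 47 59
f 57 59 58
f 58 59 60
f 58 60 50
f 59 47 61
f 59 61 60
f 60 61 62
f 60 62 50
f 61 47 63
f 61 63 62
f 62 63 64
f 62 64 50
f 63 47 65
f 63 65 64
f 64 65 66
f 64 66 50
f 65 47 67
f 65 67 66
f 66 67 68
f 66 68 50
f 67 47 69
f 67 69 68
f 68 69 70
f 68 70 50
f 69 47 71
f 69 71 70
f 70 71 72
f 70 72 50
f 71 47 73
f 71 73 72
f 72 73 74
f 72 74 50
f 73 47 75
f 73 75 74
f 74 75 76
f 74 76 50
f 75 47 77
f 75 77 76
f 76 77 78
f 76 78 50
f 77 47 48
f 77 48 78
f 78 48 49
f 78 49 50
f 80 79 82
f 80 82 81
f 82 79 83
f 82 83 81
f 83 79 84
f 83 84 81
f 84 79 85
f 84 85 81
f 85 79 86
f 85 86 81
f 86 79 87
f 86 87 81
f 87 79 88
f 87 88 81
f 88 79 89
f 88 89 81
f 89 79 90
f 89 90 81
f 90 79 80
f 90 80 81



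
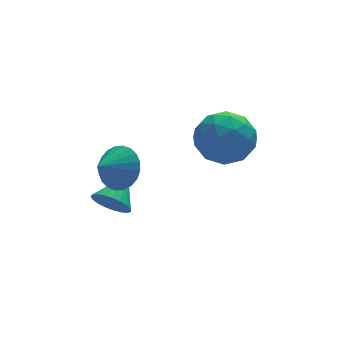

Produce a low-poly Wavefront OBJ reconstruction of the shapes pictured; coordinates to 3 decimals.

v -2.382 3.133 0.502
v -2.201 3.434 -0.092
v -1.578 3.867 1.118
v -2.419 3.599 -0.005
v -2.63 3.684 0.169
v -2.798 3.674 0.402
v -2.895 3.57 0.651
v -2.902 3.391 0.875
v -2.82 3.167 1.034
v -2.662 2.937 1.102
v -2.455 2.742 1.066
v -2.236 2.613 0.932
v -2.042 2.575 0.724
v -1.907 2.633 0.478
v -1.854 2.778 0.236
v -1.892 2.984 0.04
v -2.015 3.216 -0.076
v 0.727 3.243 2.106
v 1.738 3.509 2.292
v 0.762 2.171 3.448
v 1.773 2.437 3.634
v 0.999 3.145 3.799
v 0.977 3.807 2.969
v 1.523 1.873 2.771
v 1.501 2.535 1.941
v 2.23 2.662 2.702
v 1.906 3.448 3.338
v 0.594 2.232 2.402
v 0.27 3.018 3.038
v 1.23 3.47 2.081
v 1.27 2.21 3.659
v 0.815 2.626 3.756
v 1.41 2.783 3.866
v 0.782 3.645 2.479
v 1.377 3.802 2.588
v 0.942 3.588 3.475
v 1.123 1.878 3.152
v 1.718 2.035 3.261
v 1.09 2.897 1.874
v 1.685 3.054 1.984
v 1.558 2.092 2.265
v 2.113 3.128 2.432
v 2.133 2.498 3.221
v 1.986 2.167 2.713
v 1.974 2.556 2.225
v 1.923 3.591 2.805
v 1.943 2.961 3.595
v 1.488 3.377 3.692
v 1.476 3.766 3.204
v 2.212 3.093 3.047
v 0.557 2.719 2.145
v 0.577 2.089 2.935
v 1.024 1.914 2.536
v 1.012 2.303 2.048
v 0.367 3.182 2.519
v 0.387 2.552 3.308
v 0.526 3.124 3.515
v 0.514 3.513 3.027
v 0.288 2.587 2.693
v -2.117 3.065 2.151
v -1.618 2.879 2.801
v -2.923 2.715 2.669
v -1.706 3.187 2.873
v -1.855 3.476 2.835
v -2.045 3.702 2.693
v -2.245 3.832 2.468
v -2.426 3.844 2.195
v -2.56 3.738 1.915
v -2.627 3.53 1.672
v -2.616 3.25 1.501
v -2.529 2.942 1.429
v -2.379 2.653 1.467
v -2.189 2.427 1.609
v -1.989 2.298 1.833
v -1.808 2.285 2.106
v -1.674 2.391 2.386
v -1.607 2.6 2.63
f 2 1 4
f 2 4 3
f 4 1 5
f 4 5 3
f 5 1 6
f 5 6 3
f 6 1 7
f 6 7 3
f 7 1 8
f 7 8 3
f 8 1 9
f 8 9 3
f 9 1 10
f 9 10 3
f 10 1 11
f 10 11 3
f 11 1 12
f 11 12 3
f 12 1 13
f 12 13 3
f 13 1 14
f 13 14 3
f 14 1 15
f 14 15 3
f 15 1 16
f 15 16 3
f 16 1 17
f 16 17 3
f 17 1 2
f 17 2 3
f 18 55 34
f 55 29 58
f 34 58 23
f 55 58 34
f 18 34 30
f 34 23 35
f 30 35 19
f 34 35 30
f 18 30 39
f 30 19 40
f 39 40 25
f 30 40 39
f 18 39 51
f 39 25 54
f 51 54 28
f 39 54 51
f 18 51 55
f 51 28 59
f 55 59 29
f 51 59 55
f 19 35 46
f 35 23 49
f 46 49 27
f 35 49 46
f 23 58 36
f 58 29 57
f 36 57 22
f 58 57 36
f 29 59 56
f 59 28 52
f 56 52 20
f 59 52 56
f 28 54 53
f 54 25 41
f 53 41 24
f 54 41 53
f 25 40 45
f 40 19 42
f 45 42 26
f 40 42 45
f 21 47 33
f 47 27 48
f 33 48 22
f 47 48 33
f 21 33 31
f 33 22 32
f 31 32 20
f 33 32 31
f 21 31 38
f 31 20 37
f 38 37 24
f 31 37 38
f 21 38 43
f 38 24 44
f 43 44 26
f 38 44 43
f 21 43 47
f 43 26 50
f 47 50 27
f 43 50 47
f 22 48 36
f 48 27 49
f 36 49 23
f 48 49 36
f 20 32 56
f 32 22 57
f 56 57 29
f 32 57 56
f 24 37 53
f 37 20 52
f 53 52 28
f 37 52 53
f 26 44 45
f 44 24 41
f 45 41 25
f 44 41 45
f 27 50 46
f 50 26 42
f 46 42 19
f 50 42 46
f 61 60 63
f 61 63 62
f 63 60 64
f 63 64 62
f 64 60 65
f 64 65 62
f 65 60 66
f 65 66 62
f 66 60 67
f 66 67 62
f 67 60 68
f 67 68 62
f 68 60 69
f 68 69 62
f 69 60 70
f 69 70 62
f 70 60 71
f 70 71 62
f 71 60 72
f 71 72 62
f 72 60 73
f 72 73 62
f 73 60 74
f 73 74 62
f 74 60 75
f 74 75 62
f 75 60 76
f 75 76 62
f 76 60 77
f 76 77 62
f 77 60 61
f 77 61 62



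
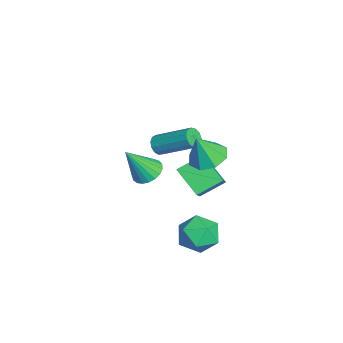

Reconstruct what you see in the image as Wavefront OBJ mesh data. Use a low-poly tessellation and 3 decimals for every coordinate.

v 2.295 -0.369 2.044
v 3.174 -0.07 1.997
v 2.545 -0.891 3.416
v 2.733 0.421 2.264
v 2.035 0.449 2.402
v 1.49 -0.002 2.33
v 1.416 -0.668 2.09
v 1.857 -1.159 1.823
v 2.554 -1.187 1.685
v 3.1 -0.736 1.757
v -2.676 -2.482 -0.893
v -2.439 -2.281 -1.371
v -1.667 -0.657 -0.305
v -1.904 -0.858 0.173
v -2.733 -2.152 -1.354
v -1.961 -0.528 -0.288
v -3.008 -2.128 -1.191
v -2.237 -0.504 -0.125
v -3.178 -2.216 -0.934
v -2.407 -0.593 0.132
v -3.189 -2.389 -0.663
v -2.417 -0.765 0.403
v -3.037 -2.591 -0.466
v -2.265 -0.968 0.601
v -2.77 -2.759 -0.404
v -1.998 -1.135 0.663
v -2.473 -2.838 -0.497
v -1.701 -1.215 0.569
v -2.24 -2.805 -0.716
v -1.469 -1.181 0.35
v -2.146 -2.669 -0.992
v -1.375 -1.045 0.075
v -2.22 -2.473 -1.236
v -1.449 -0.85 -0.169
v 1.682 -2.991 0.608
v 2.37 -3.185 0.324
v 2.078 -3.929 2.212
v 2.435 -2.908 0.47
v 2.369 -2.645 0.641
v 2.184 -2.441 0.805
v 1.912 -2.333 0.936
v 1.601 -2.339 1.01
v 1.303 -2.457 1.014
v 1.071 -2.667 0.948
v 0.945 -2.934 0.824
v 0.945 -3.21 0.662
v 1.074 -3.448 0.491
v 1.307 -3.608 0.34
v 1.605 -3.66 0.235
v 1.916 -3.597 0.195
v 2.187 -3.429 0.227
v 0.741 -0.655 -1.859
v -0.212 -1.52 -0.876
v 0.339 0.513 -1.221
v -0.614 -0.353 -0.238
v 2.274 -0.847 -0.542
v 1.321 -1.713 0.441
v 1.872 0.32 0.096
v 0.919 -0.545 1.079
v 1.998 0.108 -2.731
v 2.879 -0.387 -2.342
v 1.841 -1.133 -3.958
v 2.722 -1.628 -3.569
v 1.808 -1.615 -2.988
v 1.905 -0.847 -2.23
v 2.815 -0.673 -4.07
v 2.912 0.095 -3.312
v 3.384 -0.87 -3.17
v 2.762 -1.452 -2.501
v 1.958 -0.068 -3.799
v 1.336 -0.65 -3.13
f 2 1 4
f 2 4 3
f 4 1 5
f 4 5 3
f 5 1 6
f 5 6 3
f 6 1 7
f 6 7 3
f 7 1 8
f 7 8 3
f 8 1 9
f 8 9 3
f 9 1 10
f 9 10 3
f 10 1 2
f 10 2 3
f 12 11 15
f 12 15 13
f 13 15 16
f 13 16 14
f 15 11 17
f 15 17 16
f 16 17 18
f 16 18 14
f 17 11 19
f 17 19 18
f 18 19 20
f 18 20 14
f 19 11 21
f 19 21 20
f 20 21 22
f 20 22 14
f 21 11 23
f 21 23 22
f 22 23 24
f 22 24 14
f 23 11 25
f 23 25 24
f 24 25 26
f 24 26 14
f 25 11 27
f 25 27 26
f 26 27 28
f 26 28 14
f 27 11 29
f 27 29 28
f 28 29 30
f 28 30 14
f 29 11 31
f 29 31 30
f 30 31 32
f 30 32 14
f 31 11 33
f 31 33 32
f 32 33 34
f 32 34 14
f 33 11 12
f 33 12 34
f 34 12 13
f 34 13 14
f 36 35 38
f 36 38 37
f 38 35 39
f 38 39 37
f 39 35 40
f 39 40 37
f 40 35 41
f 40 41 37
f 41 35 42
f 41 42 37
f 42 35 43
f 42 43 37
f 43 35 44
f 43 44 37
f 44 35 45
f 44 45 37
f 45 35 46
f 45 46 37
f 46 35 47
f 46 47 37
f 47 35 48
f 47 48 37
f 48 35 49
f 48 49 37
f 49 35 50
f 49 50 37
f 50 35 51
f 50 51 37
f 51 35 36
f 51 36 37
f 53 55 52
f 56 53 52
f 52 55 54
f 54 56 52
f 53 59 55
f 57 53 56
f 57 59 53
f 55 59 54
f 58 56 54
f 54 59 58
f 58 57 56
f 59 57 58
f 60 71 65
f 60 65 61
f 60 61 67
f 60 67 70
f 60 70 71
f 61 65 69
f 65 71 64
f 71 70 62
f 70 67 66
f 67 61 68
f 63 69 64
f 63 64 62
f 63 62 66
f 63 66 68
f 63 68 69
f 64 69 65
f 62 64 71
f 66 62 70
f 68 66 67
f 69 68 61



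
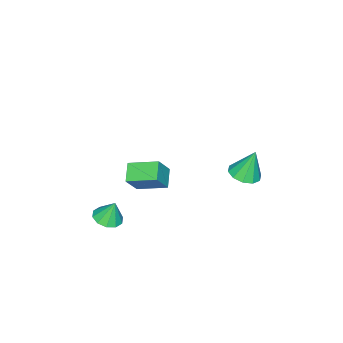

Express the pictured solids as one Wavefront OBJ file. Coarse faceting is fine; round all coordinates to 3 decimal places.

v 3.634 0.474 1.679
v 2.696 -0.029 2.254
v 3.095 2.077 2.203
v 2.156 1.573 2.777
v 4.464 0.347 2.923
v 3.525 -0.157 3.497
v 3.924 1.949 3.446
v 2.986 1.446 4.021
v 3.155 -1.814 -2.415
v 4.03 -1.881 -2.269
v 2.965 -1.426 -1.105
v 3.924 -1.368 -2.436
v 3.525 -1.025 -2.595
v 2.984 -0.983 -2.686
v 2.508 -1.259 -2.673
v 2.279 -1.746 -2.562
v 2.385 -2.26 -2.395
v 2.784 -2.603 -2.235
v 3.325 -2.645 -2.145
v 3.801 -2.369 -2.158
v -3.717 2.716 -1.619
v -3.212 3.562 -1.718
v -4.103 3.164 0.219
v -3.795 3.671 -1.868
v -4.349 3.415 -1.922
v -4.66 2.893 -1.86
v -4.612 2.303 -1.706
v -4.221 1.87 -1.519
v -3.638 1.761 -1.37
v -3.085 2.017 -1.315
v -2.773 2.54 -1.377
v -2.822 3.13 -1.531
f 2 4 1
f 5 2 1
f 1 4 3
f 3 5 1
f 2 8 4
f 6 2 5
f 6 8 2
f 4 8 3
f 7 5 3
f 3 8 7
f 7 6 5
f 8 6 7
f 10 9 12
f 10 12 11
f 12 9 13
f 12 13 11
f 13 9 14
f 13 14 11
f 14 9 15
f 14 15 11
f 15 9 16
f 15 16 11
f 16 9 17
f 16 17 11
f 17 9 18
f 17 18 11
f 18 9 19
f 18 19 11
f 19 9 20
f 19 20 11
f 20 9 10
f 20 10 11
f 22 21 24
f 22 24 23
f 24 21 25
f 24 25 23
f 25 21 26
f 25 26 23
f 26 21 27
f 26 27 23
f 27 21 28
f 27 28 23
f 28 21 29
f 28 29 23
f 29 21 30
f 29 30 23
f 30 21 31
f 30 31 23
f 31 21 32
f 31 32 23
f 32 21 22
f 32 22 23



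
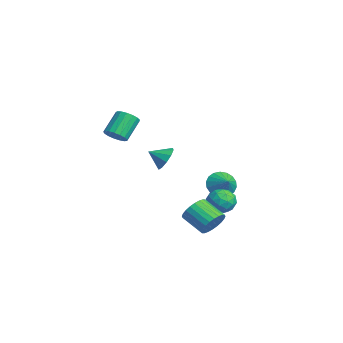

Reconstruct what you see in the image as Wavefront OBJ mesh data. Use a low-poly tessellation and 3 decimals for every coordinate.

v 3.89 0.925 -3.584
v 4.52 0.503 -3.081
v 3.359 -0.288 -2.293
v 2.73 0.135 -2.796
v 4.456 0.792 -2.884
v 3.296 0.001 -2.096
v 4.307 1.101 -2.794
v 3.146 0.31 -2.006
v 4.094 1.383 -2.824
v 2.933 0.593 -2.037
v 3.85 1.596 -2.97
v 2.689 0.805 -2.182
v 3.612 1.707 -3.21
v 2.452 0.916 -2.422
v 3.416 1.698 -3.506
v 2.256 0.908 -2.718
v 3.293 1.572 -3.814
v 2.133 0.782 -3.026
v 3.261 1.348 -4.087
v 2.1 0.557 -3.299
v 3.324 1.059 -4.284
v 2.164 0.268 -3.496
v 3.474 0.75 -4.374
v 2.313 -0.041 -3.586
v 3.687 0.467 -4.343
v 2.526 -0.323 -3.556
v 3.931 0.255 -4.198
v 2.77 -0.536 -3.41
v 4.168 0.144 -3.958
v 3.008 -0.647 -3.17
v 4.364 0.152 -3.662
v 3.204 -0.638 -2.874
v 4.487 0.278 -3.354
v 3.327 -0.512 -2.566
v 0.149 2.552 -2.296
v 0.661 2.472 -3.092
v 1.151 2.668 -1.664
v 0.595 2.889 -3.064
v 0.44 3.239 -2.884
v 0.228 3.452 -2.587
v 0 3.488 -2.233
v -0.198 3.338 -1.891
v -0.328 3.032 -1.629
v -0.363 2.631 -1.5
v -0.296 2.214 -1.528
v -0.142 1.865 -1.708
v 0.07 1.651 -2.005
v 0.298 1.615 -2.359
v 0.497 1.766 -2.701
v 0.626 2.071 -2.963
v 3.437 -1.693 1.616
v 4.27 -1.877 1.725
v 3.163 -2.607 2.164
v 4.111 -1.582 2.137
v 3.695 -1.329 2.351
v 3.18 -1.216 2.283
v 2.763 -1.285 1.961
v 2.603 -1.51 1.507
v 2.762 -1.805 1.094
v 3.178 -2.057 0.881
v 3.693 -2.171 0.948
v 4.11 -2.102 1.27
v 2.289 2.73 -2.654
v 2.56 2.348 -1.845
v 2.2 1.352 -3.275
v 2.471 0.97 -2.466
v 1.629 1.373 -2.534
v 1.684 2.224 -2.15
v 3.076 1.476 -2.97
v 3.131 2.327 -2.586
v 3.046 1.572 -2.039
v 2.152 1.509 -1.77
v 2.608 2.191 -3.35
v 1.714 2.128 -3.081
v 2.432 2.66 -2.195
v 2.328 1.04 -2.925
v 1.833 1.277 -2.965
v 1.992 1.052 -2.489
v 1.917 2.587 -2.375
v 2.077 2.363 -1.899
v 1.53 1.789 -2.304
v 2.683 1.337 -3.221
v 2.843 1.113 -2.745
v 2.768 2.648 -2.631
v 2.927 2.423 -2.155
v 3.23 1.911 -2.816
v 2.878 1.979 -1.833
v 2.825 1.169 -2.199
v 3.181 1.467 -2.495
v 3.213 1.967 -2.269
v 2.352 1.942 -1.675
v 2.3 1.132 -2.04
v 1.805 1.369 -2.08
v 1.837 1.869 -1.855
v 2.638 1.486 -1.79
v 2.46 2.568 -3.08
v 2.408 1.758 -3.445
v 2.923 1.831 -3.265
v 2.955 2.331 -3.04
v 1.935 2.531 -2.921
v 1.882 1.721 -3.287
v 1.547 1.733 -2.851
v 1.579 2.233 -2.625
v 2.122 2.214 -3.33
v 2.664 -4.328 3.342
v 2.946 -4.76 3.859
v 2.238 -3.865 4.994
v 1.956 -3.432 4.478
v 3.189 -4.512 3.815
v 2.48 -3.617 4.951
v 3.311 -4.222 3.663
v 2.603 -3.327 4.799
v 3.286 -3.957 3.438
v 2.577 -3.062 4.573
v 3.118 -3.776 3.191
v 2.409 -2.881 4.326
v 2.846 -3.722 2.978
v 2.137 -2.827 4.113
v 2.532 -3.806 2.849
v 1.824 -2.911 3.984
v 2.249 -4.01 2.833
v 1.541 -3.115 3.968
v 2.061 -4.287 2.933
v 1.352 -3.391 4.069
v 2.011 -4.573 3.128
v 1.302 -3.678 4.263
v 2.111 -4.802 3.371
v 1.402 -3.907 4.507
v 2.337 -4.924 3.608
v 1.629 -4.029 4.744
v 2.639 -4.908 3.784
v 1.93 -4.013 4.919
f 2 1 5
f 2 5 3
f 3 5 6
f 3 6 4
f 5 1 7
f 5 7 6
f 6 7 8
f 6 8 4
f 7 1 9
f 7 9 8
f 8 9 10
f 8 10 4
f 9 1 11
f 9 11 10
f 10 11 12
f 10 12 4
f 11 1 13
f 11 13 12
f 12 13 14
f 12 14 4
f 13 1 15
f 13 15 14
f 14 15 16
f 14 16 4
f 15 1 17
f 15 17 16
f 16 17 18
f 16 18 4
f 17 1 19
f 17 19 18
f 18 19 20
f 18 20 4
f 19 1 21
f 19 21 20
f 20 21 22
f 20 22 4
f 21 1 23
f 21 23 22
f 22 23 24
f 22 24 4
f 23 1 25
f 23 25 24
f 24 25 26
f 24 26 4
f 25 1 27
f 25 27 26
f 26 27 28
f 26 28 4
f 27 1 29
f 27 29 28
f 28 29 30
f 28 30 4
f 29 1 31
f 29 31 30
f 30 31 32
f 30 32 4
f 31 1 33
f 31 33 32
f 32 33 34
f 32 34 4
f 33 1 2
f 33 2 34
f 34 2 3
f 34 3 4
f 36 35 38
f 36 38 37
f 38 35 39
f 38 39 37
f 39 35 40
f 39 40 37
f 40 35 41
f 40 41 37
f 41 35 42
f 41 42 37
f 42 35 43
f 42 43 37
f 43 35 44
f 43 44 37
f 44 35 45
f 44 45 37
f 45 35 46
f 45 46 37
f 46 35 47
f 46 47 37
f 47 35 48
f 47 48 37
f 48 35 49
f 48 49 37
f 49 35 50
f 49 50 37
f 50 35 36
f 50 36 37
f 52 51 54
f 52 54 53
f 54 51 55
f 54 55 53
f 55 51 56
f 55 56 53
f 56 51 57
f 56 57 53
f 57 51 58
f 57 58 53
f 58 51 59
f 58 59 53
f 59 51 60
f 59 60 53
f 60 51 61
f 60 61 53
f 61 51 62
f 61 62 53
f 62 51 52
f 62 52 53
f 63 100 79
f 100 74 103
f 79 103 68
f 100 103 79
f 63 79 75
f 79 68 80
f 75 80 64
f 79 80 75
f 63 75 84
f 75 64 85
f 84 85 70
f 75 85 84
f 63 84 96
f 84 70 99
f 96 99 73
f 84 99 96
f 63 96 100
f 96 73 104
f 100 104 74
f 96 104 100
f 64 80 91
f 80 68 94
f 91 94 72
f 80 94 91
f 68 103 81
f 103 74 102
f 81 102 67
f 103 102 81
f 74 104 101
f 104 73 97
f 101 97 65
f 104 97 101
f 73 99 98
f 99 70 86
f 98 86 69
f 99 86 98
f 70 85 90
f 85 64 87
f 90 87 71
f 85 87 90
f 66 92 78
f 92 72 93
f 78 93 67
f 92 93 78
f 66 78 76
f 78 67 77
f 76 77 65
f 78 77 76
f 66 76 83
f 76 65 82
f 83 82 69
f 76 82 83
f 66 83 88
f 83 69 89
f 88 89 71
f 83 89 88
f 66 88 92
f 88 71 95
f 92 95 72
f 88 95 92
f 67 93 81
f 93 72 94
f 81 94 68
f 93 94 81
f 65 77 101
f 77 67 102
f 101 102 74
f 77 102 101
f 69 82 98
f 82 65 97
f 98 97 73
f 82 97 98
f 71 89 90
f 89 69 86
f 90 86 70
f 89 86 90
f 72 95 91
f 95 71 87
f 91 87 64
f 95 87 91
f 106 105 109
f 106 109 107
f 107 109 110
f 107 110 108
f 109 105 111
f 109 111 110
f 110 111 112
f 110 112 108
f 111 105 113
f 111 113 112
f 112 113 114
f 112 114 108
f 113 105 115
f 113 115 114
f 114 115 116
f 114 116 108
f 115 105 117
f 115 117 116
f 116 117 118
f 116 118 108
f 117 105 119
f 117 119 118
f 118 119 120
f 118 120 108
f 119 105 121
f 119 121 120
f 120 121 122
f 120 122 108
f 121 105 123
f 121 123 122
f 122 123 124
f 122 124 108
f 123 105 125
f 123 125 124
f 124 125 126
f 124 126 108
f 125 105 127
f 125 127 126
f 126 127 128
f 126 128 108
f 127 105 129
f 127 129 128
f 128 129 130
f 128 130 108
f 129 105 131
f 129 131 130
f 130 131 132
f 130 132 108
f 131 105 106
f 131 106 132
f 132 106 107
f 132 107 108

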